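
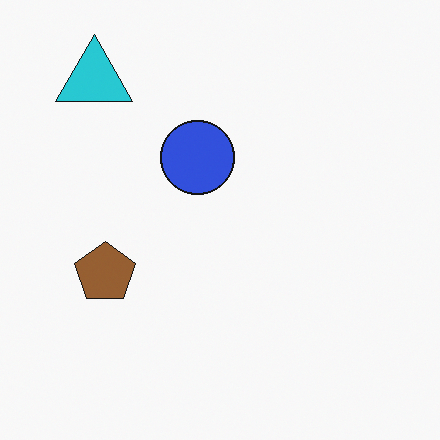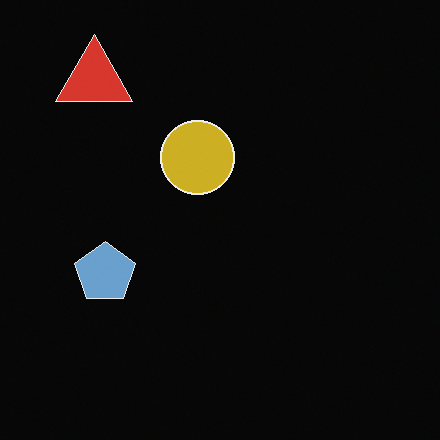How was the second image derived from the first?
The image was color-inverted (negative).

The light background has become dark and every shape's color is its complement — a photographic negative.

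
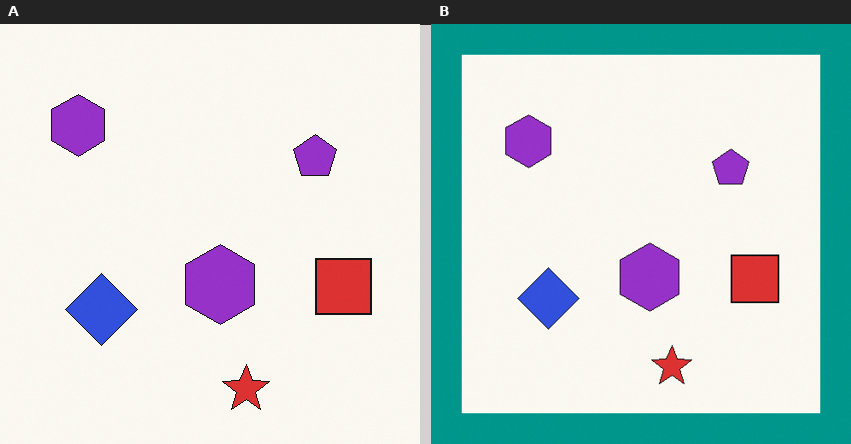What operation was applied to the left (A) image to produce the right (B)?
Framed with a teal border.

A solid teal frame runs around the edge of the right (B) image, with the content slightly shrunk inside it.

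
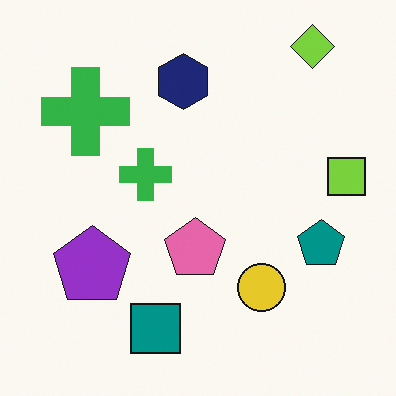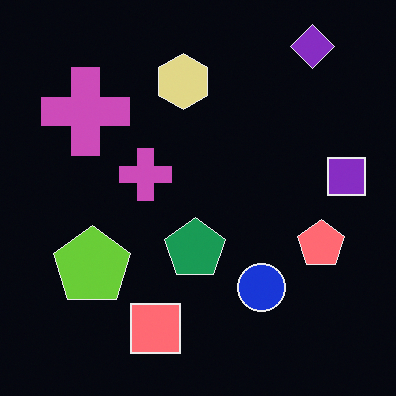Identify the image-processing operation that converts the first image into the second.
It was color-inverted (negative).

The light background has become dark and every shape's color is its complement — a photographic negative.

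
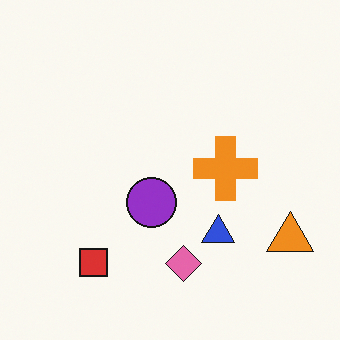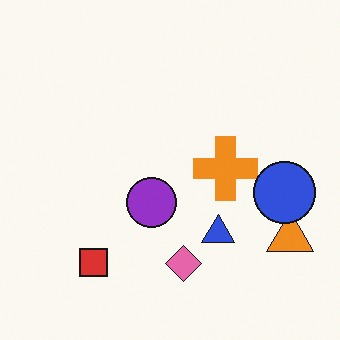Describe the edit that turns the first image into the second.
The transformation is: overlaid with an additional blue circle.

A blue circle appears in the second image that is absent from the first.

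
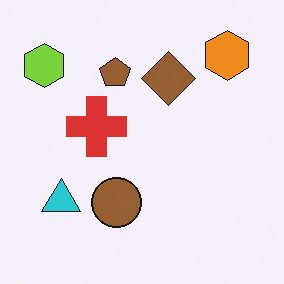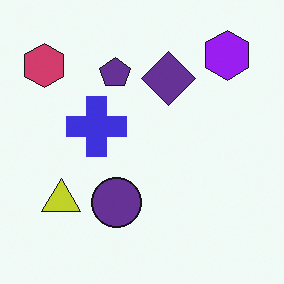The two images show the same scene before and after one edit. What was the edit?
The transformation is: hue-shifted through roughly half the color wheel.

Every shape's color has rotated by the same amount around the hue wheel — a uniform hue shift.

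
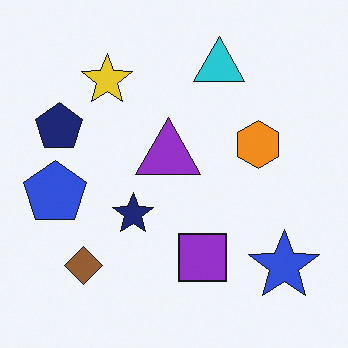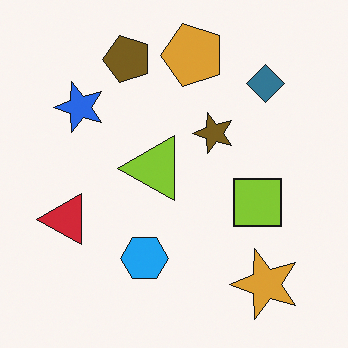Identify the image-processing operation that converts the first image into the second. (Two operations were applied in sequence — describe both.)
The image was hue-shifted through roughly half the color wheel, then transposed (reflected across the top-left ↔ bottom-right diagonal).

Every shape's color has rotated by the same amount around the hue wheel — a uniform hue shift. Shapes have swapped their row and column positions — what was in the top-right is now in the bottom-left — a diagonal reflection.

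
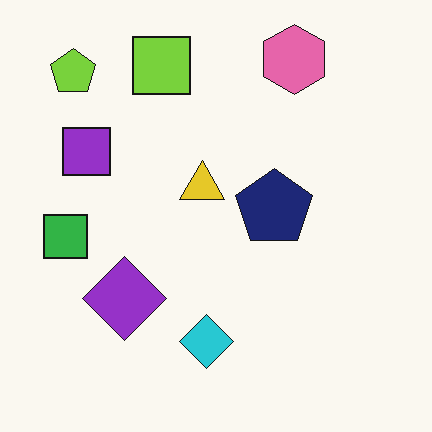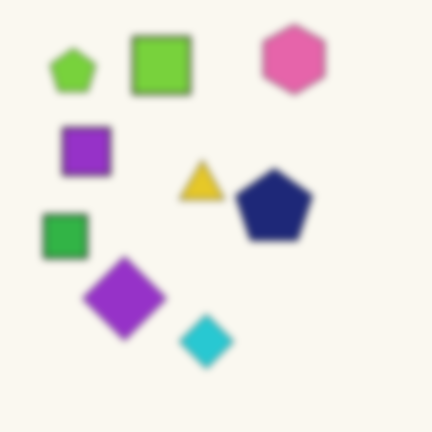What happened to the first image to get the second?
This is the original image noticeably gaussian-blurred.

Shape edges and outlines are uniformly softened across the whole image.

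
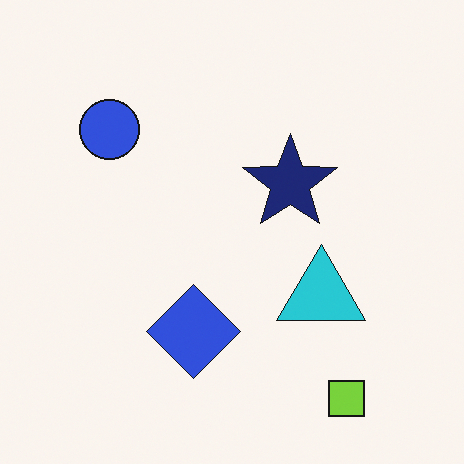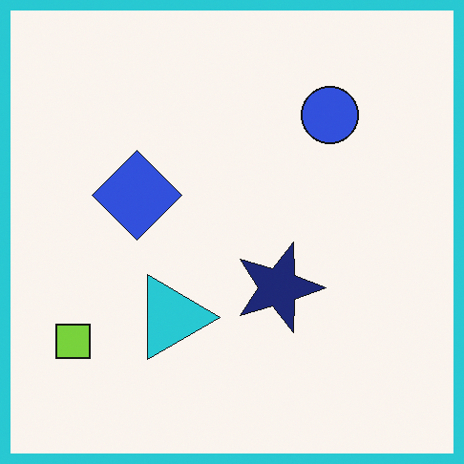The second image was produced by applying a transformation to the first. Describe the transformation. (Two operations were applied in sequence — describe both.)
The second image is the first rotated 90° clockwise, then framed with a cyan border.

The lime square sits in the bottom-right of the first image and the bottom-left of the second — consistent with a whole-image 90° clockwise rotation. A solid cyan frame runs around the edge of the second image, with the content slightly shrunk inside it.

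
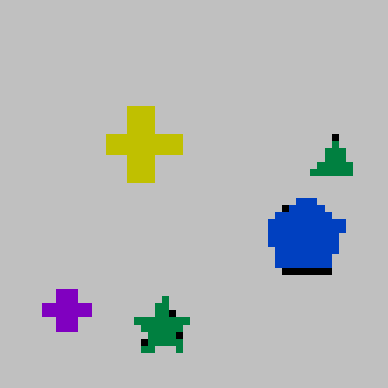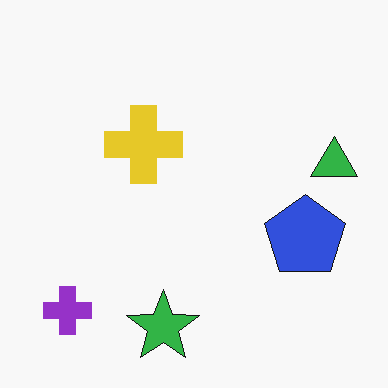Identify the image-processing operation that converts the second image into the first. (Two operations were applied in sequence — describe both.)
It was pixelated into visible square blocks, then aggressively posterized.

Shapes are reduced to large square blocks; fine edges and outlines are lost — a downscale-then-upscale (mosaic) effect. Each flat color has snapped to a coarser quantized level — most visibly, the near-white background has dropped to a flat grey.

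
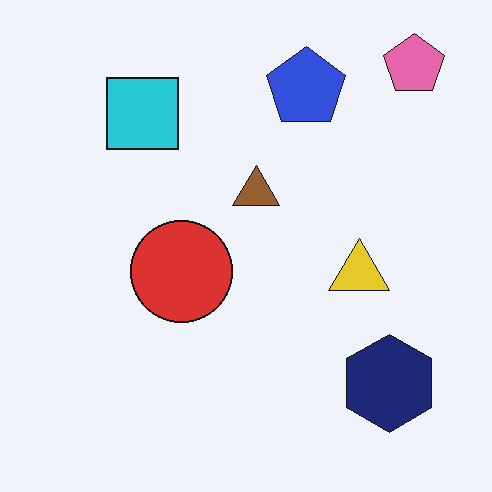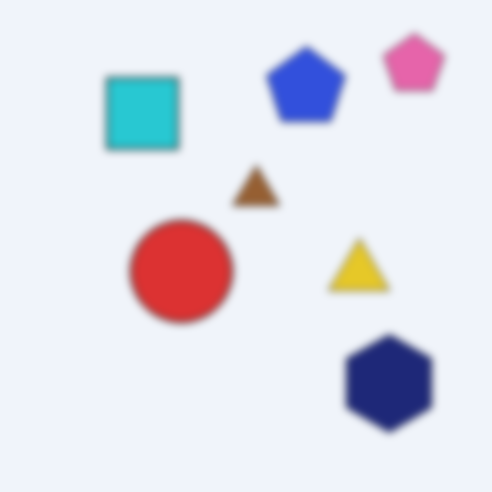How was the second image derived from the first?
This is the original image moderately blurred.

Shape edges and outlines are uniformly softened across the whole image.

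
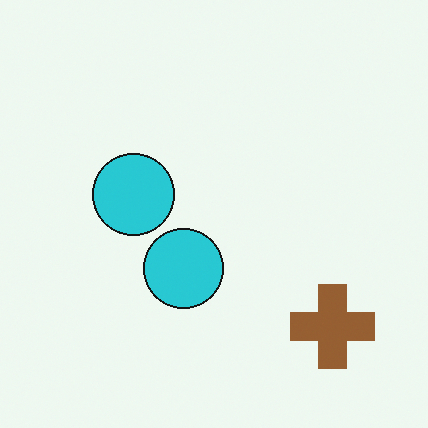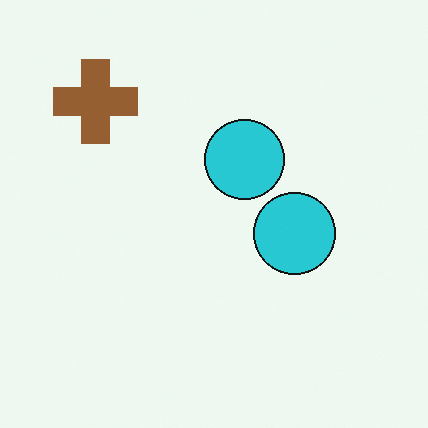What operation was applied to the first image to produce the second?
The transformation is: rotated 180°.

The brown cross sits in the bottom-right of the first image and the top-left of the second — consistent with a whole-image 180° rotation.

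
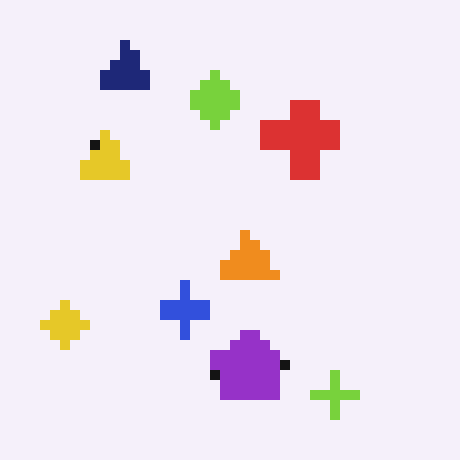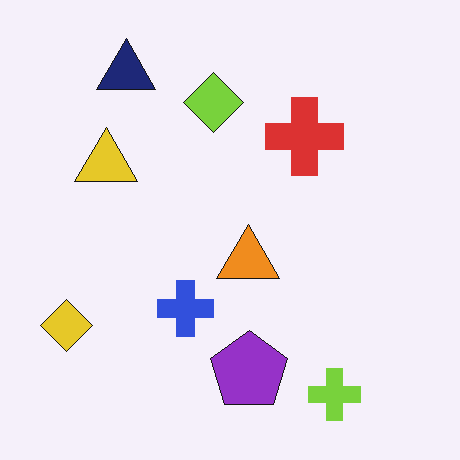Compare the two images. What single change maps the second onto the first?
This is the original image coarsely pixelated.

Shapes are reduced to large square blocks; fine edges and outlines are lost — a downscale-then-upscale (mosaic) effect.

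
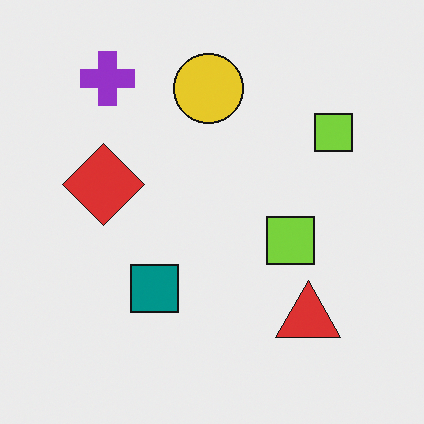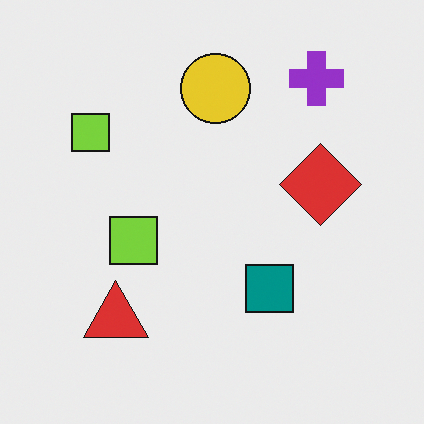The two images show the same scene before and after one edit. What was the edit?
The transformation is: flipped horizontally (left ↔ right).

The red diamond is in the left of the first image and the right of the second — shapes on opposite sides of the vertical midline have swapped in a mirror flip.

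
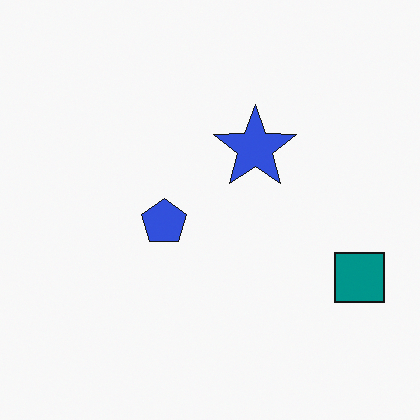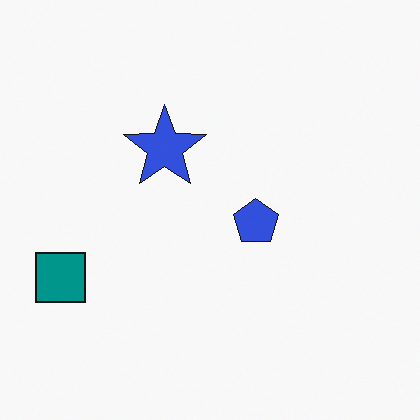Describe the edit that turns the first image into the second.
The image was flipped horizontally (left ↔ right).

The teal square is in the right of the first image and the left of the second — shapes on opposite sides of the vertical midline have swapped in a mirror flip.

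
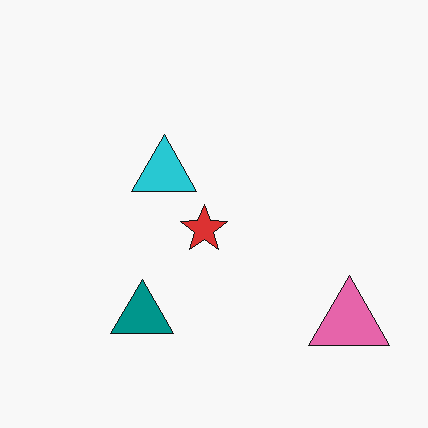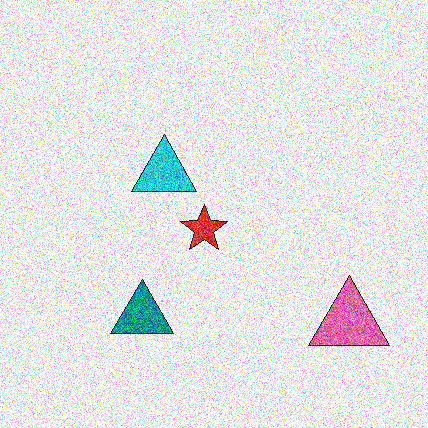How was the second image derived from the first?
The image was degraded with heavy additive noise.

Random speckle covers the whole image, including the flat background.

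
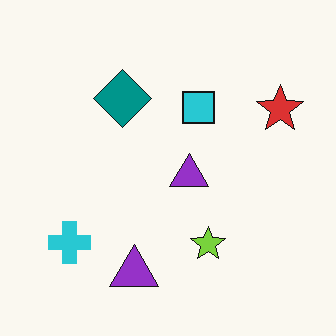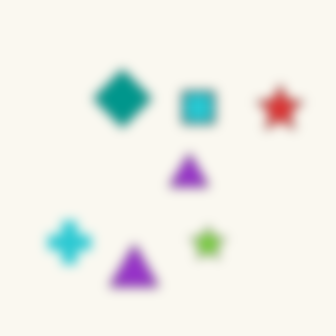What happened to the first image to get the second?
The transformation is: heavily blurred.

Shape edges and outlines are uniformly softened across the whole image.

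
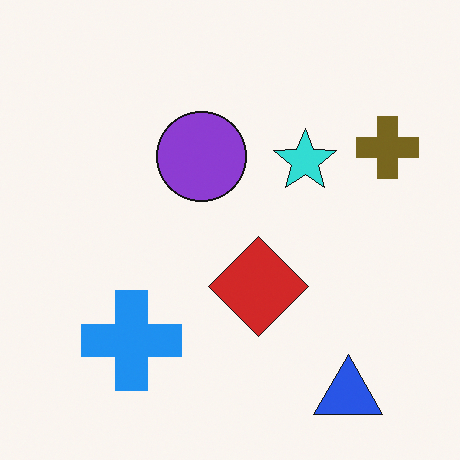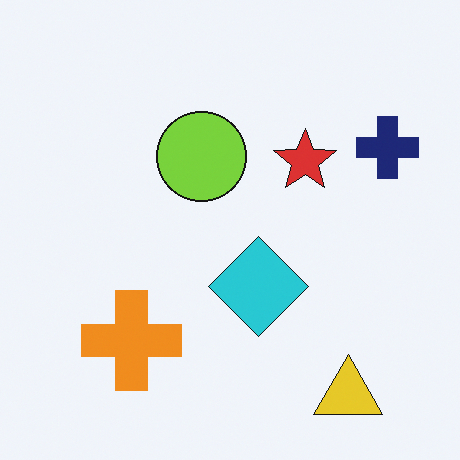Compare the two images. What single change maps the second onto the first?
The image was hue-shifted by a large amount.

Every shape's color has rotated by the same amount around the hue wheel — a uniform hue shift.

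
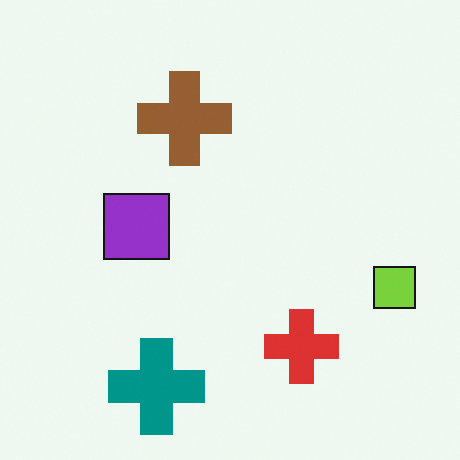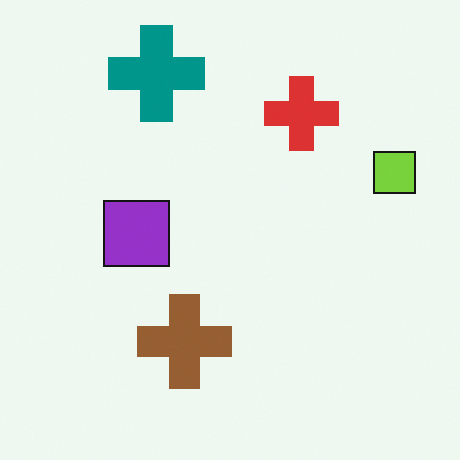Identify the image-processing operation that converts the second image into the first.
Flipped vertically (top ↔ bottom).

The teal cross is in the top of the second image and the bottom of the first — shapes on opposite sides of the horizontal midline have swapped in a mirror flip.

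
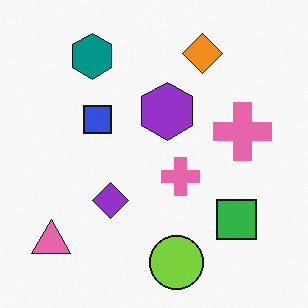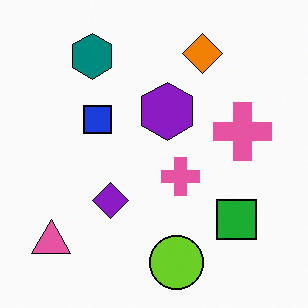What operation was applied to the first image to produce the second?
The transformation is: given slightly increased contrast.

Tones are pushed away from mid-grey across the whole image — a global contrast change.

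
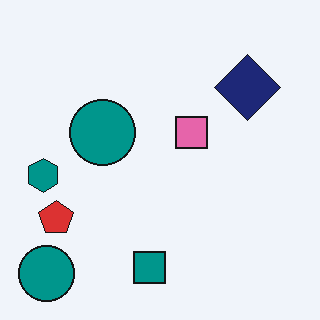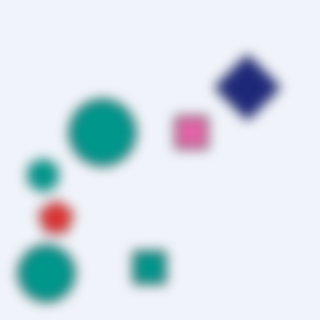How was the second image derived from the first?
The transformation is: heavily blurred.

Shape edges and outlines are uniformly softened across the whole image.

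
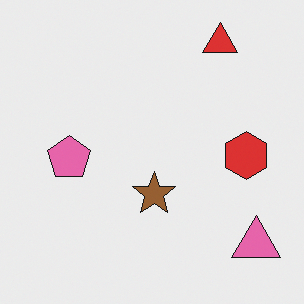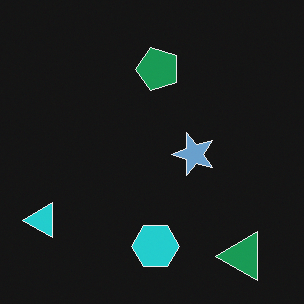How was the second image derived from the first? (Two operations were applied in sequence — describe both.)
The second image is the first color-inverted (negative), then transposed (reflected across the top-left ↔ bottom-right diagonal).

The light background has become dark and every shape's color is its complement — a photographic negative. Shapes have swapped their row and column positions — what was in the top-right is now in the bottom-left — a diagonal reflection.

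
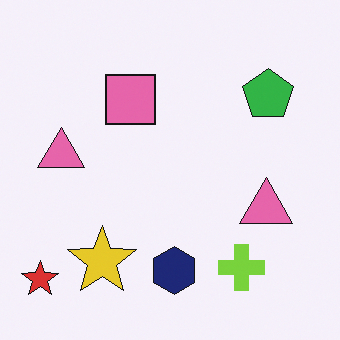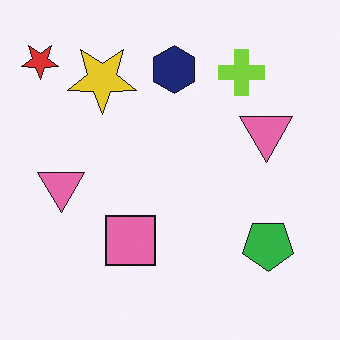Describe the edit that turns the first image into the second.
The transformation is: flipped vertically (top ↔ bottom).

The red star is in the bottom-left of the first image and the top-left of the second — shapes on opposite sides of the horizontal midline have swapped in a mirror flip.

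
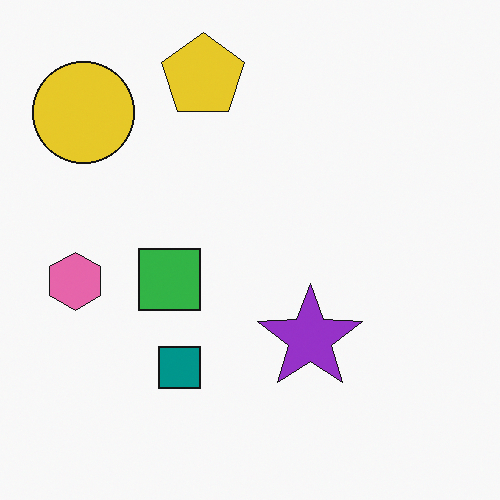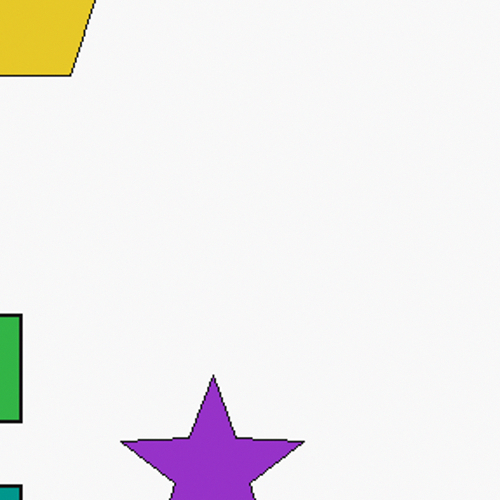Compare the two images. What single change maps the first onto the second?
It was cropped to a noticeably smaller region and rescaled.

The visible shapes are larger and the field of view is narrower; shapes near the original edges may be partly or wholly outside the frame — a crop-and-rescale.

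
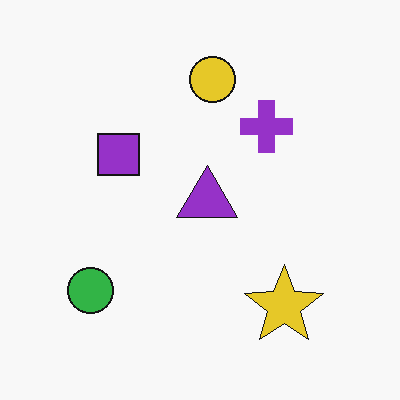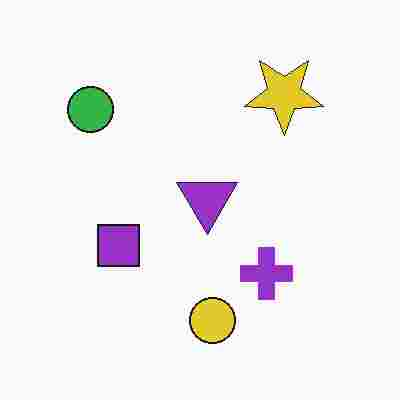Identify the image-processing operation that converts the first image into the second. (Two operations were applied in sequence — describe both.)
The transformation is: flipped vertically (top ↔ bottom), then degraded with heavy JPEG compression.

The yellow circle is in the top of the first image and the bottom of the second — shapes on opposite sides of the horizontal midline have swapped in a mirror flip. Blocky 8×8 compression artifacts appear around shape edges and the flat background shows ringing — characteristic JPEG degradation.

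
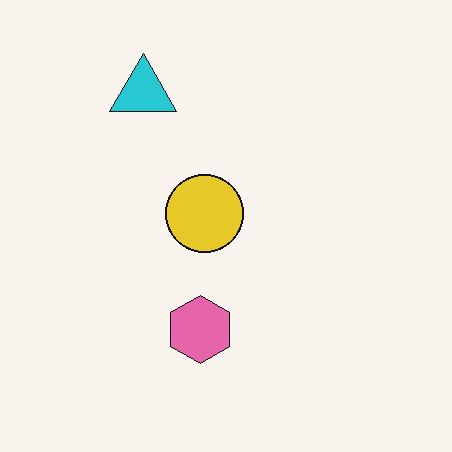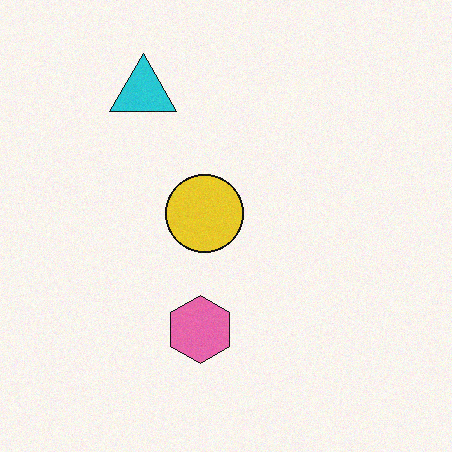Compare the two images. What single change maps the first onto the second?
The transformation is: degraded with subtle gaussian noise.

Random speckle covers the whole image, including the flat background.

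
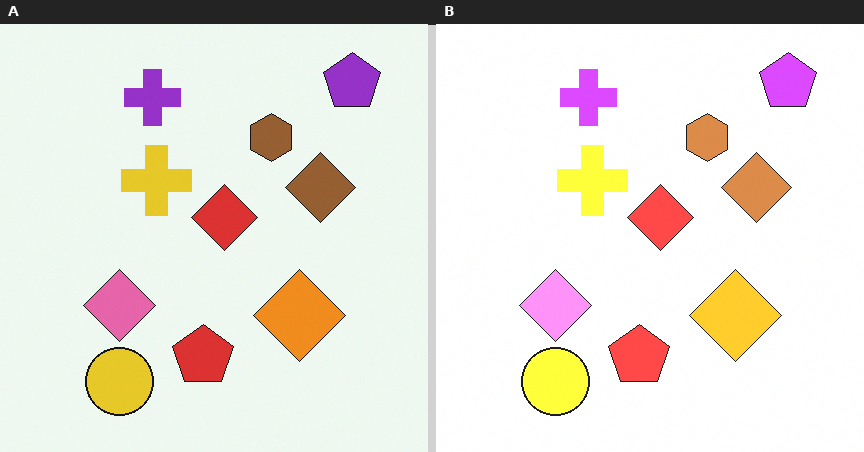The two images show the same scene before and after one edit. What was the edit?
The transformation is: noticeably brightened.

Every pixel — background and shapes alike — is uniformly brightened.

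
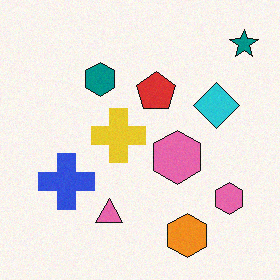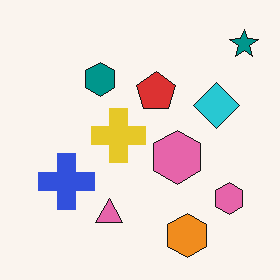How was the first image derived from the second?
The transformation is: degraded with a light layer of grain.

Random speckle covers the whole image, including the flat background.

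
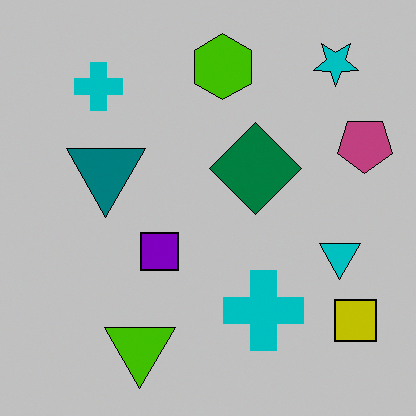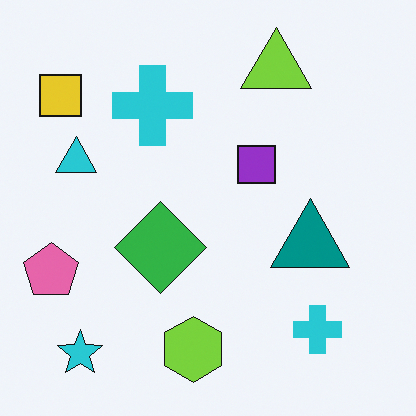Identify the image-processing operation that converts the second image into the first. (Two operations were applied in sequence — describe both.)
It was heavily posterized to just a handful of flat colors, then rotated 180°.

Each flat color has snapped to a coarser quantized level — most visibly, the near-white background has dropped to a flat grey. The cyan star sits in the bottom-left of the second image and the top-right of the first — consistent with a whole-image 180° rotation.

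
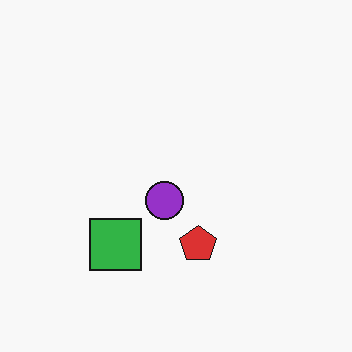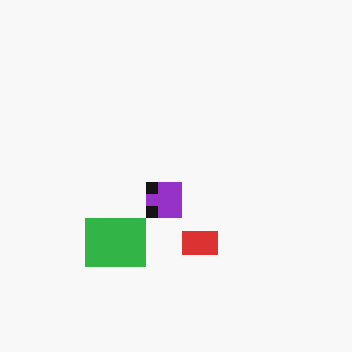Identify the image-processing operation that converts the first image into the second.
The second image is the first heavily pixelated into large blocks.

Shapes are reduced to large square blocks; fine edges and outlines are lost — a downscale-then-upscale (mosaic) effect.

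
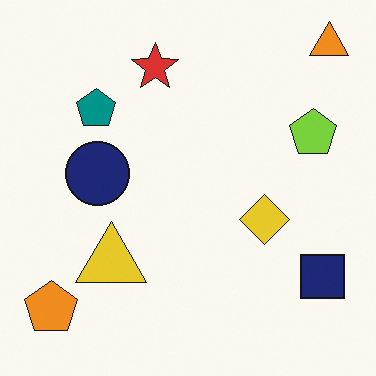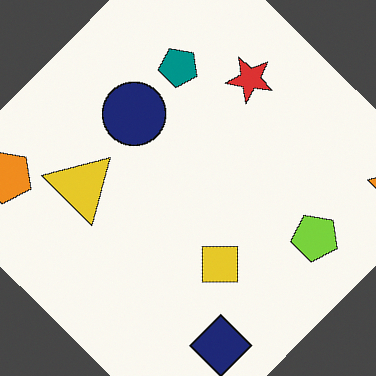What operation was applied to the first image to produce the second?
The transformation is: rotated clockwise by a large amount — several tens of degrees.

Every shape is tilted by the same angle and the image corners show triangular fill wedges — a whole-image rotation by a non-right angle.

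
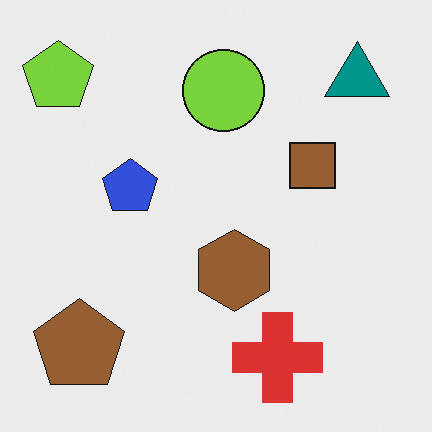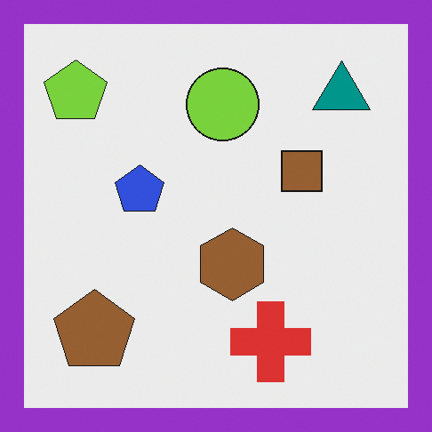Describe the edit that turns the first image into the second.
Framed with a purple border.

A solid purple frame runs around the edge of the second image, with the content slightly shrunk inside it.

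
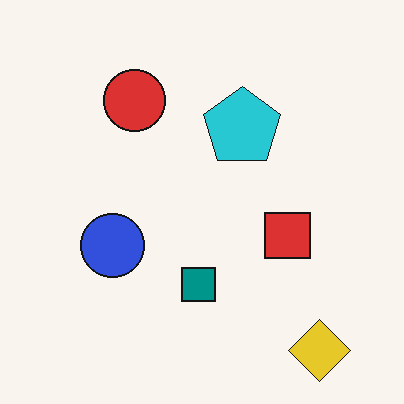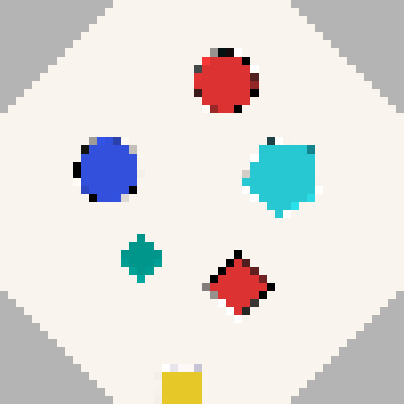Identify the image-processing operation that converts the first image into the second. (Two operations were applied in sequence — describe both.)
It was rotated clockwise by a large amount — several tens of degrees, then pixelated into visible square blocks.

Every shape is tilted by the same angle and the image corners show triangular fill wedges — a whole-image rotation by a non-right angle. Shapes are reduced to large square blocks; fine edges and outlines are lost — a downscale-then-upscale (mosaic) effect.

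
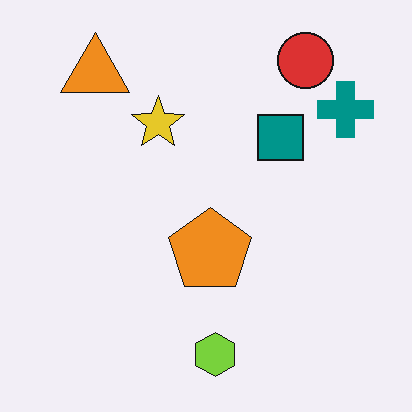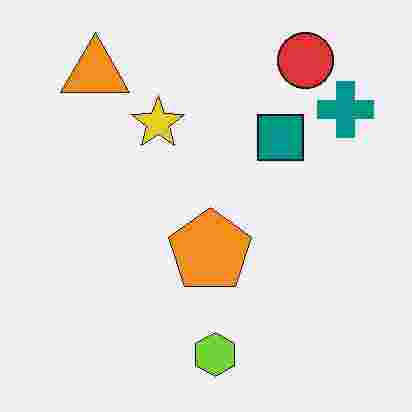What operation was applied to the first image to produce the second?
This is the original image heavily JPEG-compressed with obvious blocking artifacts.

Blocky 8×8 compression artifacts appear around shape edges and the flat background shows ringing — characteristic JPEG degradation.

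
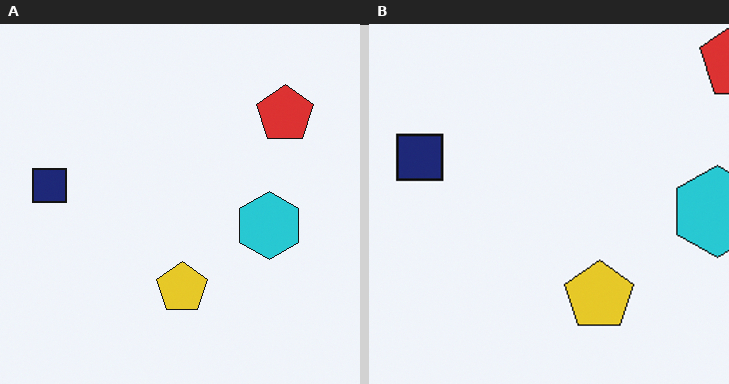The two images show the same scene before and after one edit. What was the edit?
It was cropped to a modestly smaller region and rescaled.

The visible shapes are larger and the field of view is narrower; shapes near the original edges may be partly or wholly outside the frame — a crop-and-rescale.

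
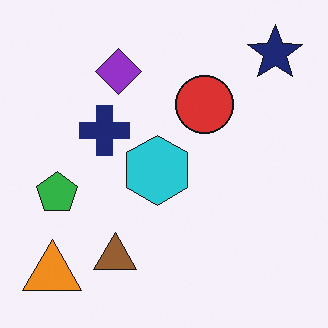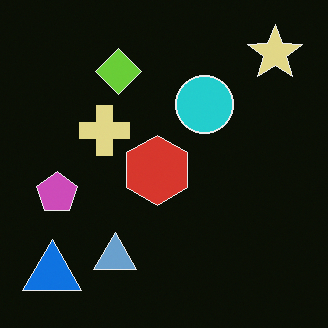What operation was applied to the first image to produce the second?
Color-inverted (negative).

The light background has become dark and every shape's color is its complement — a photographic negative.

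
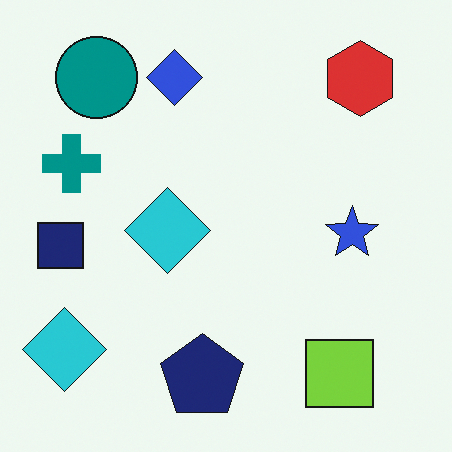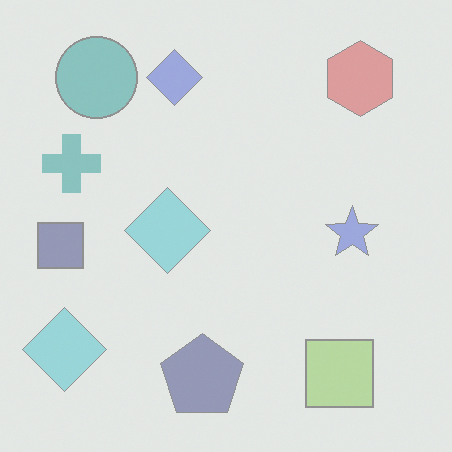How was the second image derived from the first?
The image was washed out (contrast reduced).

Tones are pushed toward mid-grey across the whole image — a global contrast change.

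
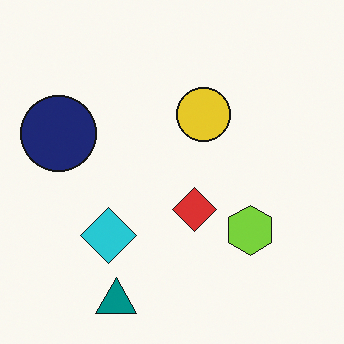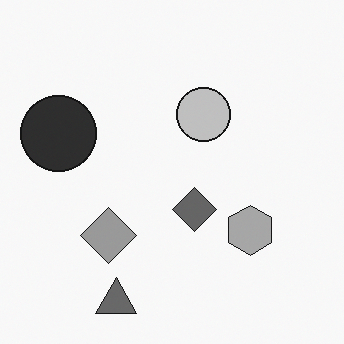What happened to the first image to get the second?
Converted to grayscale.

All color is removed — every shape is now a shade of grey.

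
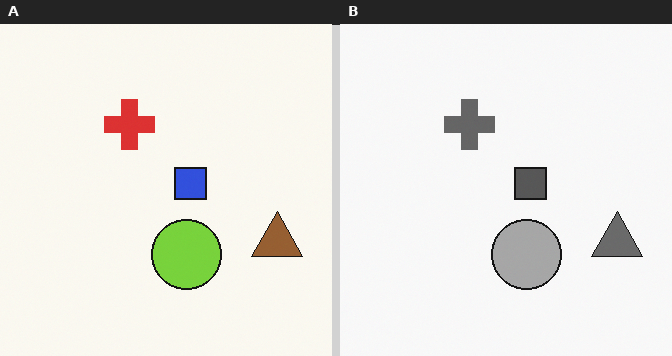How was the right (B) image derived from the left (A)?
The image was converted to grayscale.

All color is removed — every shape is now a shade of grey.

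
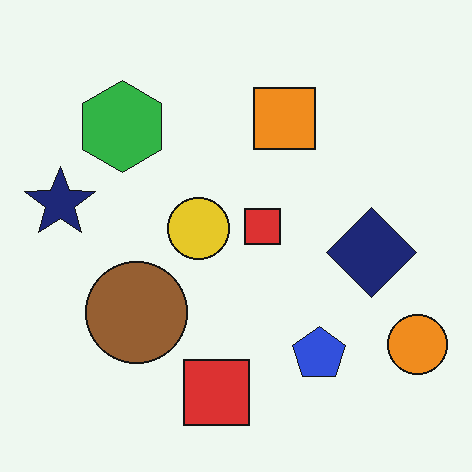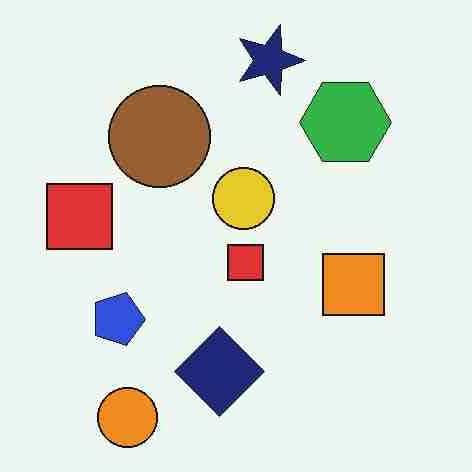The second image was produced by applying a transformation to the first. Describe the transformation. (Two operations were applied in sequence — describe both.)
The image was degraded with heavy JPEG compression, then rotated 90° clockwise.

Blocky 8×8 compression artifacts appear around shape edges and the flat background shows ringing — characteristic JPEG degradation. The orange circle sits in the bottom-right of the first image and the bottom-left of the second — consistent with a whole-image 90° clockwise rotation.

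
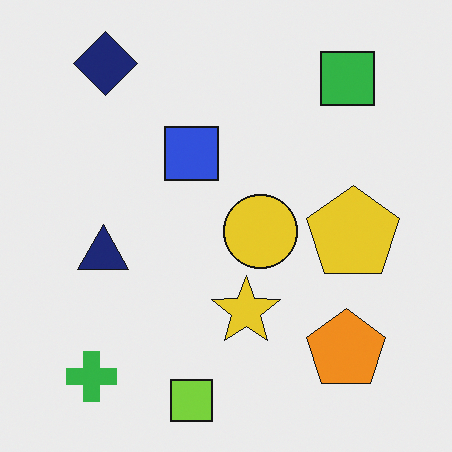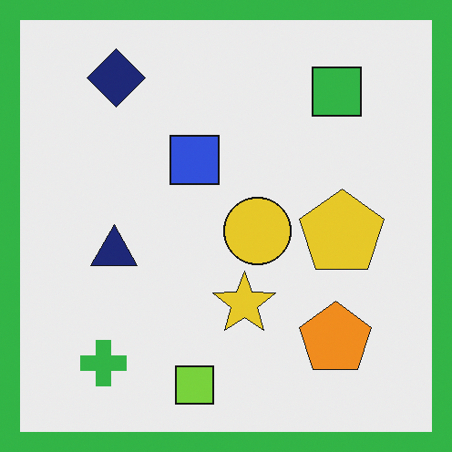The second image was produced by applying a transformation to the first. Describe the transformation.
It was framed with a green border.

A solid green frame runs around the edge of the second image, with the content slightly shrunk inside it.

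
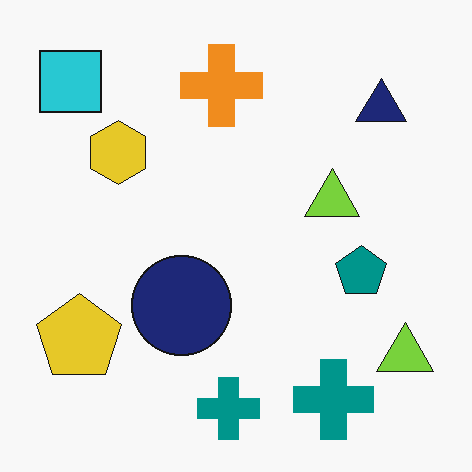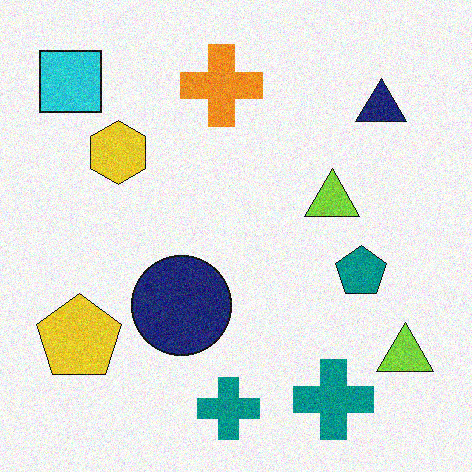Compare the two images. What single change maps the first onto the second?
It was degraded with moderate additive noise.

Random speckle covers the whole image, including the flat background.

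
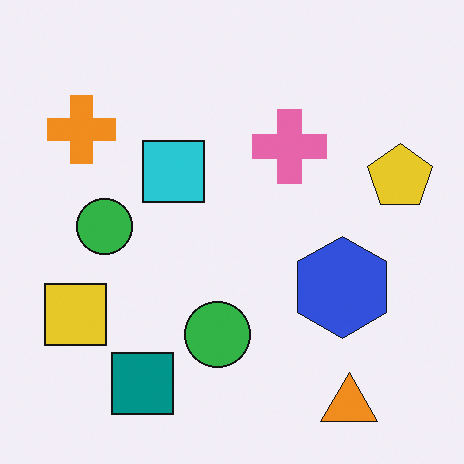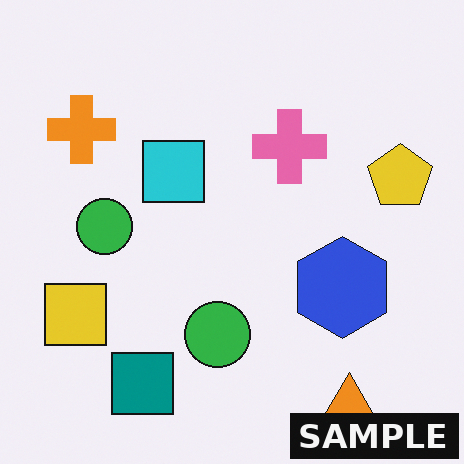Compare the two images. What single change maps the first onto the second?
This is the original image watermarked with the text "SAMPLE" in the lower-right corner.

A dark label reading "SAMPLE" appears in the lower-right corner.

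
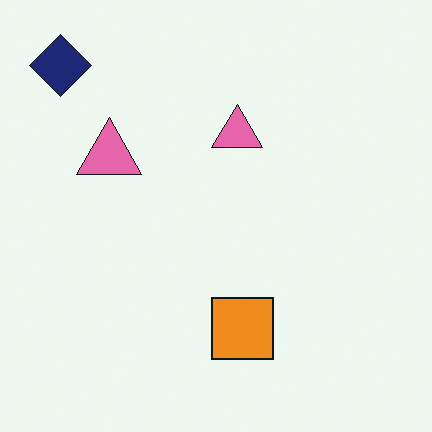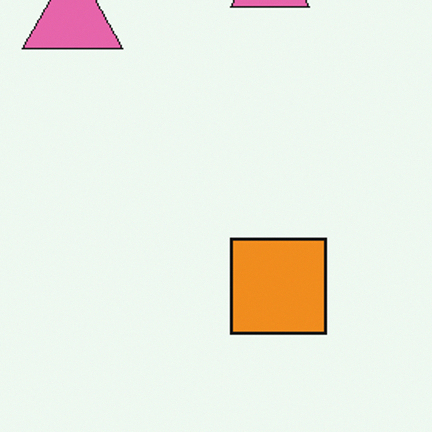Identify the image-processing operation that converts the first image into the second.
This is the original image cropped slightly and scaled back up.

The visible shapes are larger and the field of view is narrower; shapes near the original edges may be partly or wholly outside the frame — a crop-and-rescale.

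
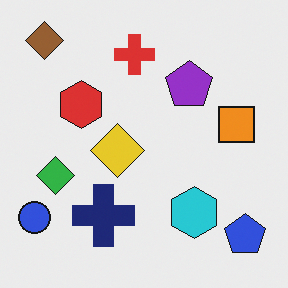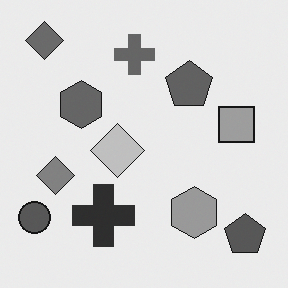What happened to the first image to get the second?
The transformation is: converted to grayscale.

All color is removed — every shape is now a shade of grey.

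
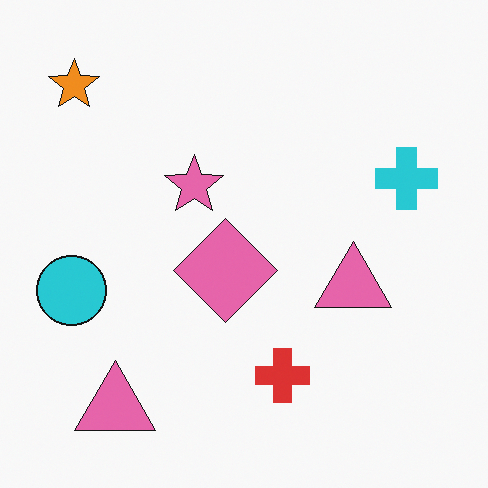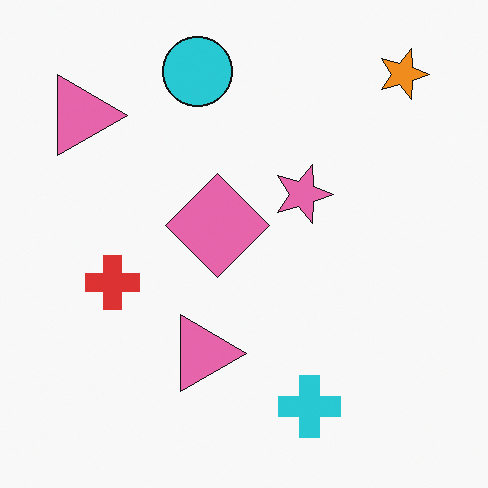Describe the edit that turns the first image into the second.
The image was rotated 90° clockwise.

The orange star sits in the top-left of the first image and the top-right of the second — consistent with a whole-image 90° clockwise rotation.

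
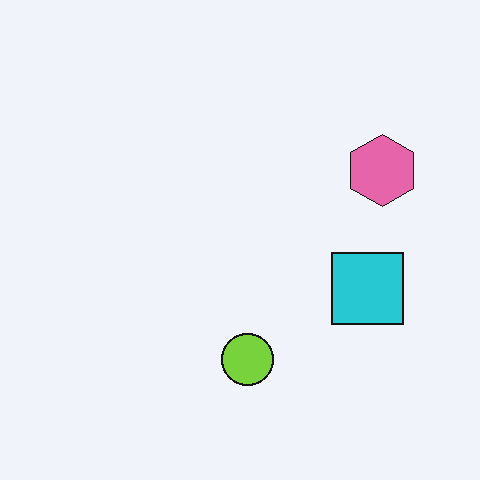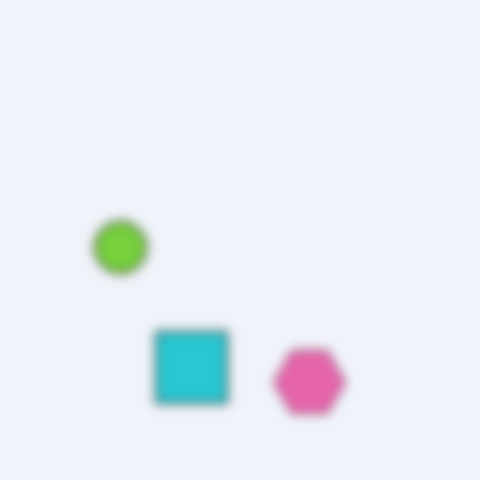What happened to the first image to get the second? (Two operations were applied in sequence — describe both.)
This is the original image strongly gaussian-blurred, then rotated 90° clockwise.

Shape edges and outlines are uniformly softened across the whole image. The pink hexagon sits in the right of the first image and the bottom of the second — consistent with a whole-image 90° clockwise rotation.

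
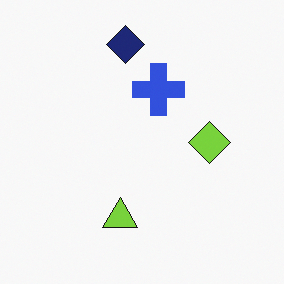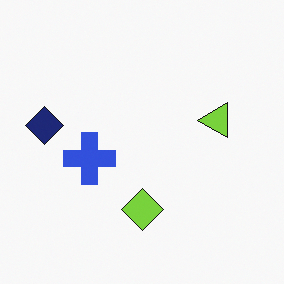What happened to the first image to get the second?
The transformation is: transposed (reflected across the top-left ↔ bottom-right diagonal).

Shapes have swapped their row and column positions — what was in the top-right is now in the bottom-left — a diagonal reflection.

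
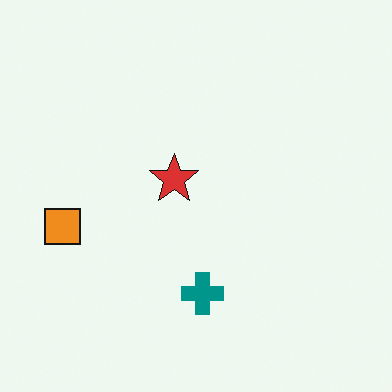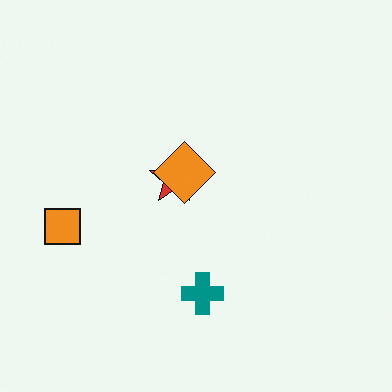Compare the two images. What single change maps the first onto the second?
This is the original image overlaid with an additional orange diamond.

An orange diamond appears in the second image that is absent from the first.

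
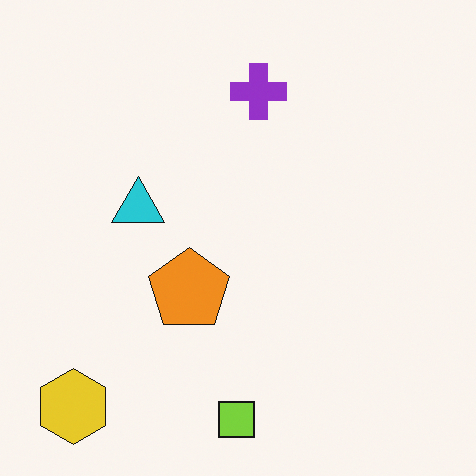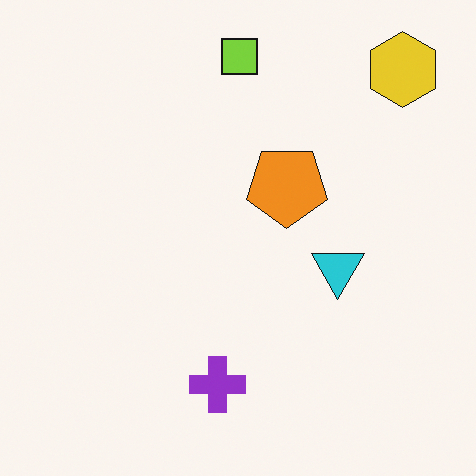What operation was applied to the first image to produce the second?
Rotated 180°.

The yellow hexagon sits in the bottom-left of the first image and the top-right of the second — consistent with a whole-image 180° rotation.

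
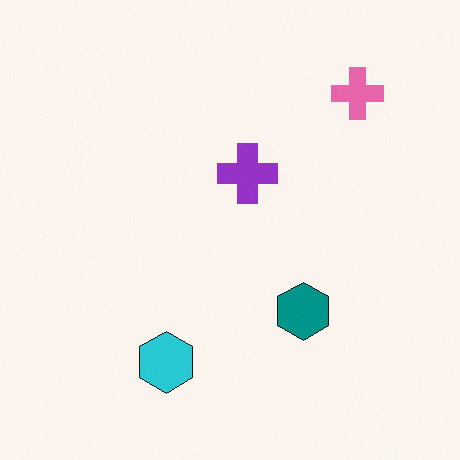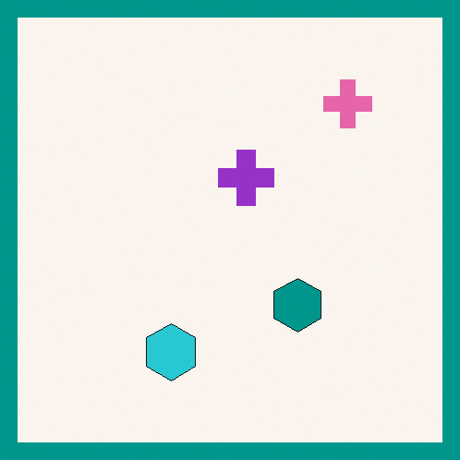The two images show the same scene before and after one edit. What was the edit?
The transformation is: framed with a teal border.

A solid teal frame runs around the edge of the second image, with the content slightly shrunk inside it.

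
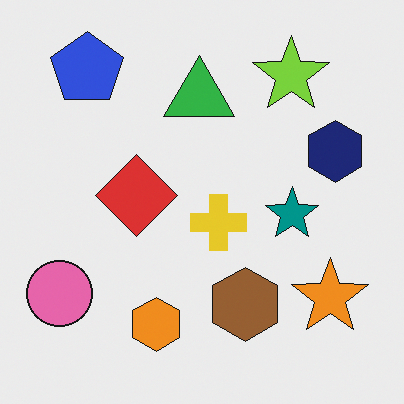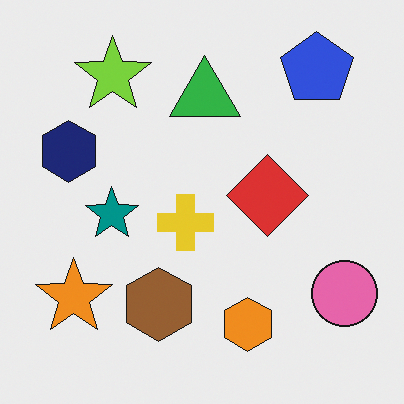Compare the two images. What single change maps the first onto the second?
This is the original image flipped horizontally (left ↔ right).

The pink circle is in the bottom-left of the first image and the bottom-right of the second — shapes on opposite sides of the vertical midline have swapped in a mirror flip.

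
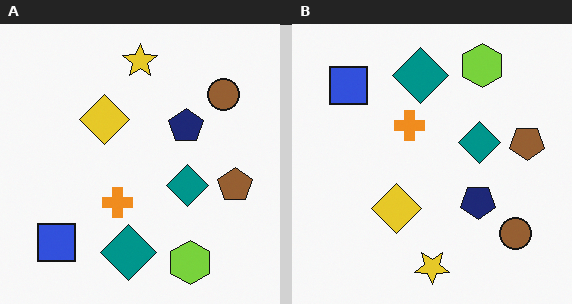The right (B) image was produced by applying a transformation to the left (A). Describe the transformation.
The image was flipped vertically (top ↔ bottom).

The yellow star is in the top of the left (A) image and the bottom of the right (B) — shapes on opposite sides of the horizontal midline have swapped in a mirror flip.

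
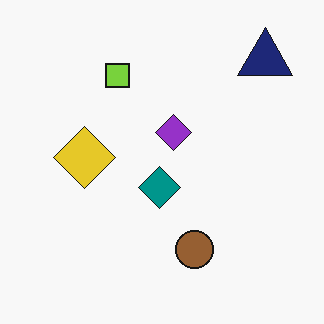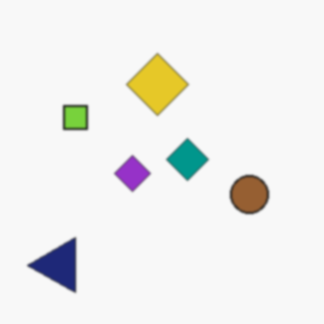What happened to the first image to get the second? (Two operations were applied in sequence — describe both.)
The transformation is: transposed (reflected across the top-left ↔ bottom-right diagonal), then lightly blurred.

Shapes have swapped their row and column positions — what was in the top-right is now in the bottom-left — a diagonal reflection. Shape edges and outlines are uniformly softened across the whole image.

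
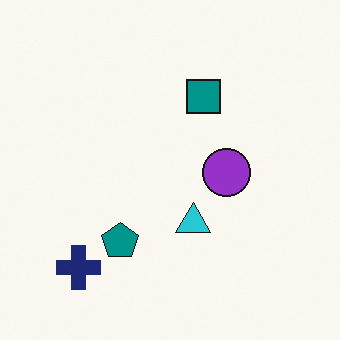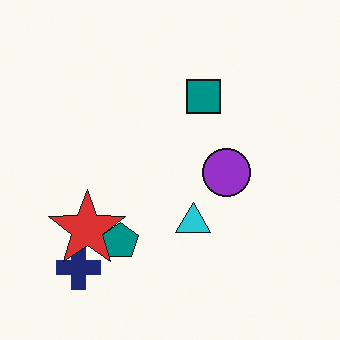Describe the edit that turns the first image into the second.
The image was overlaid with an additional red star.

A red star appears in the second image that is absent from the first.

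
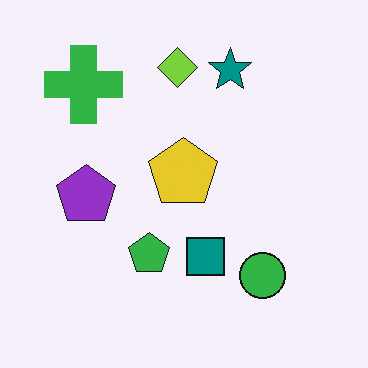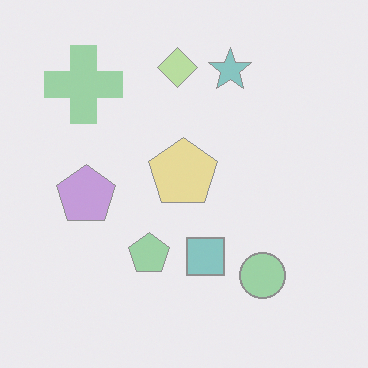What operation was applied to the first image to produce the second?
The second image is the first given much lower contrast.

Tones are pushed toward mid-grey across the whole image — a global contrast change.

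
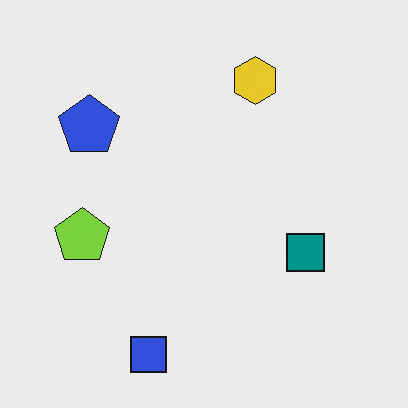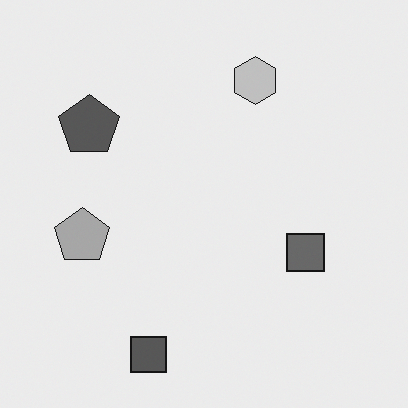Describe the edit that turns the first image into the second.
The second image is the first converted to grayscale.

All color is removed — every shape is now a shade of grey.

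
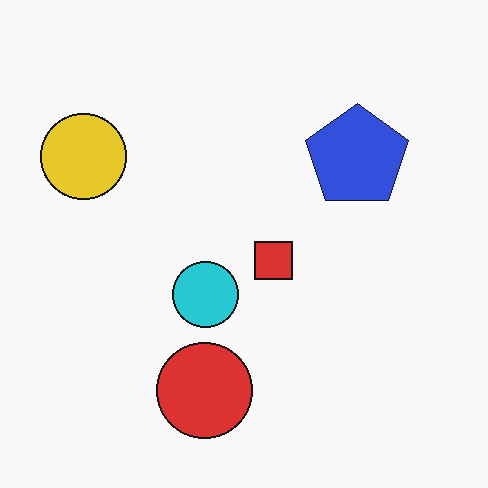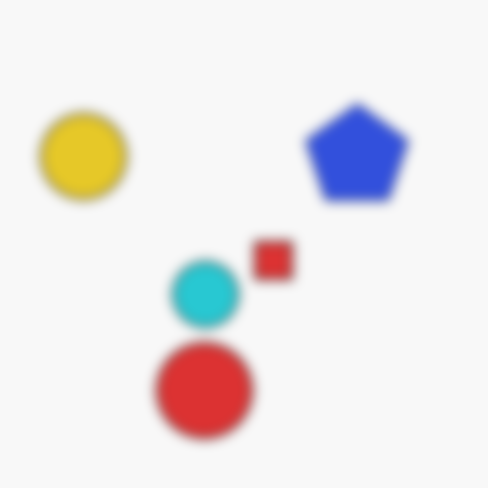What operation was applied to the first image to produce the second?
The image was heavily blurred.

Shape edges and outlines are uniformly softened across the whole image.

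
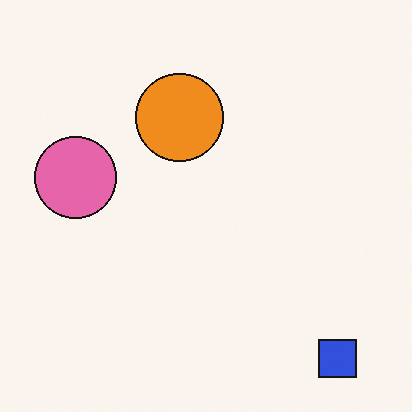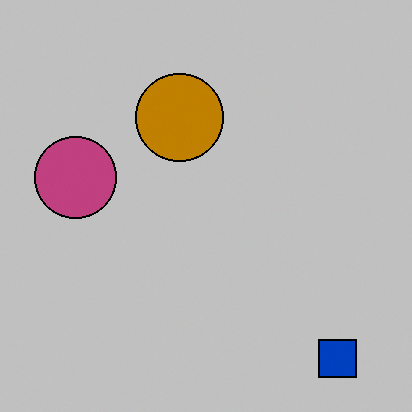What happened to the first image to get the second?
This is the original image heavily posterized to just a handful of flat colors.

Each flat color has snapped to a coarser quantized level — most visibly, the near-white background has dropped to a flat grey.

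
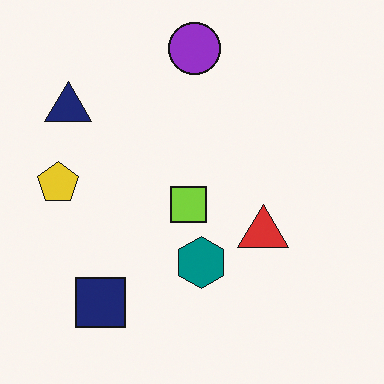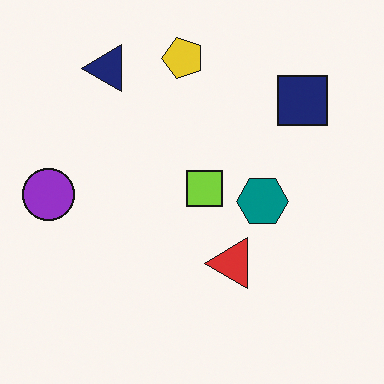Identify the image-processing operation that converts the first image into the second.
The image was transposed (reflected across the top-left ↔ bottom-right diagonal).

Shapes have swapped their row and column positions — what was in the top-right is now in the bottom-left — a diagonal reflection.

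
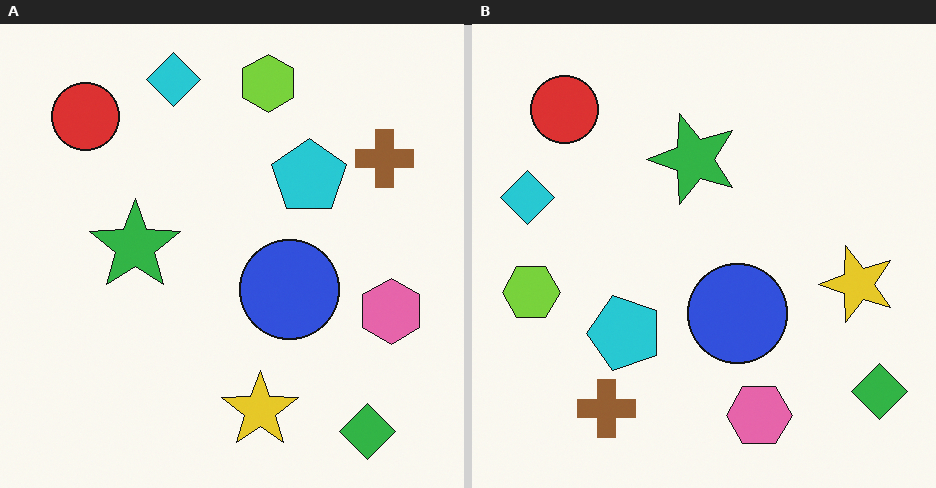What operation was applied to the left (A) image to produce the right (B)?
The transformation is: transposed (reflected across the top-left ↔ bottom-right diagonal).

Shapes have swapped their row and column positions — what was in the top-right is now in the bottom-left — a diagonal reflection.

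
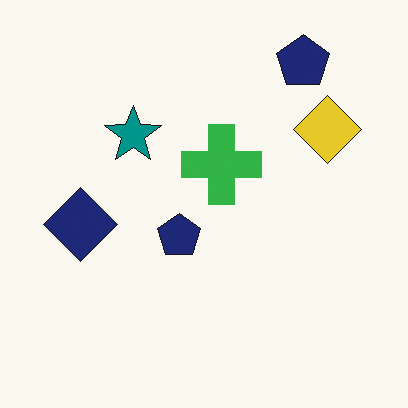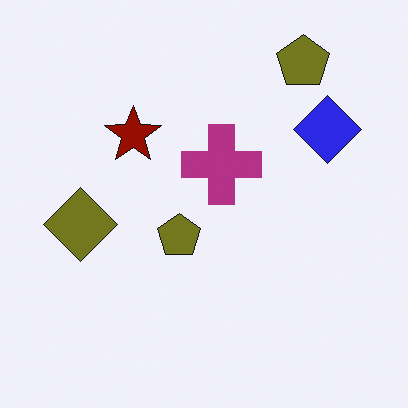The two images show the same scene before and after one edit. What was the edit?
The transformation is: hue-shifted through roughly half the color wheel.

Every shape's color has rotated by the same amount around the hue wheel — a uniform hue shift.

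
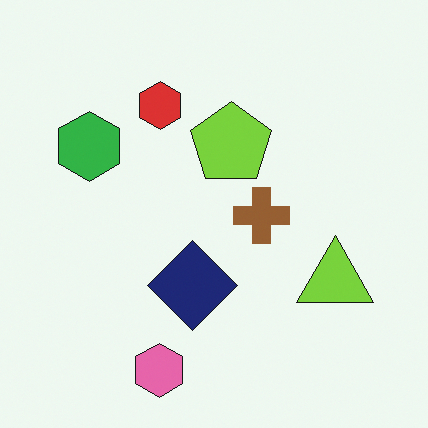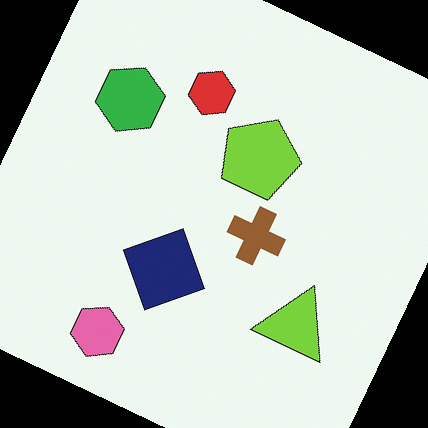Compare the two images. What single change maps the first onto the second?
The second image is the first rotated clockwise by a clearly visible amount.

Every shape is tilted by the same angle and the image corners show triangular fill wedges — a whole-image rotation by a non-right angle.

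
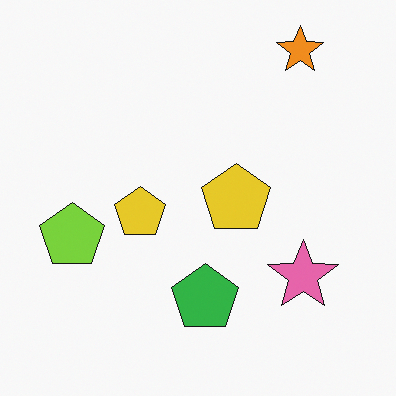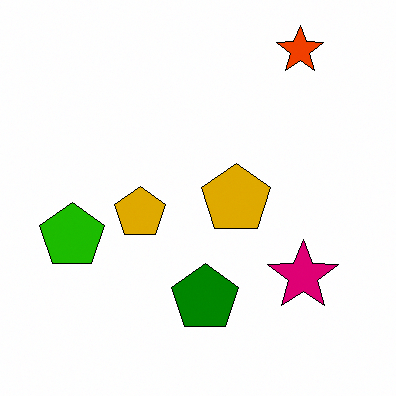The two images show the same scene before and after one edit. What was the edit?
This is the original image boosted in contrast.

Tones are pushed away from mid-grey across the whole image — a global contrast change.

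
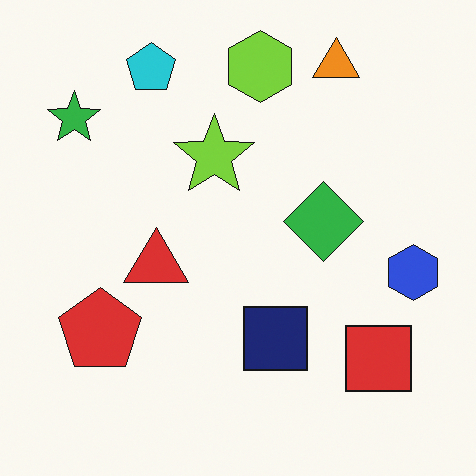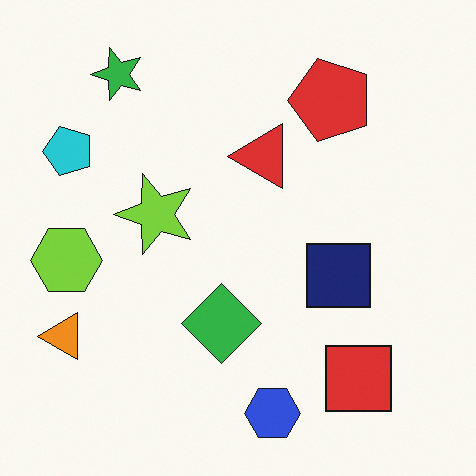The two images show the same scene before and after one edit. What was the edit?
Transposed (reflected across the top-left ↔ bottom-right diagonal).

Shapes have swapped their row and column positions — what was in the top-right is now in the bottom-left — a diagonal reflection.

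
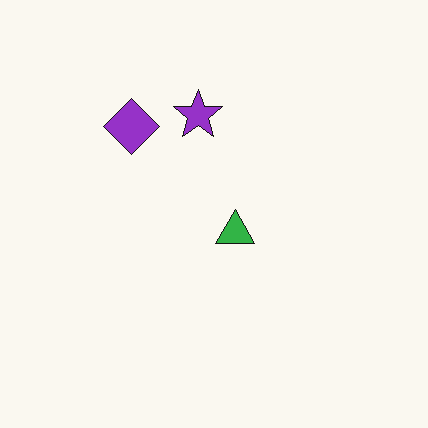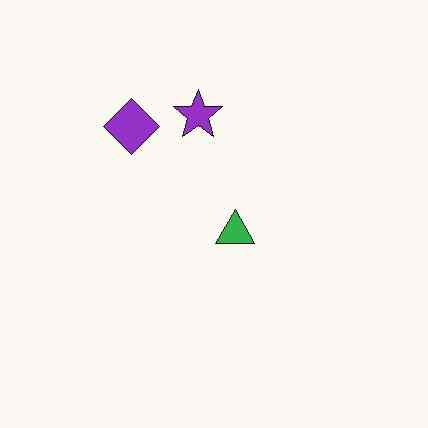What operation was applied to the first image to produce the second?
This is the original image JPEG-compressed with visible artifacts.

Blocky 8×8 compression artifacts appear around shape edges and the flat background shows ringing — characteristic JPEG degradation.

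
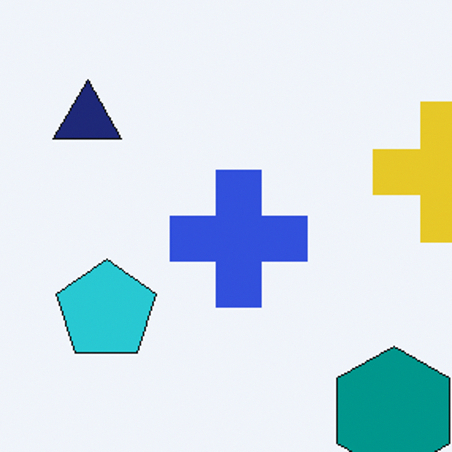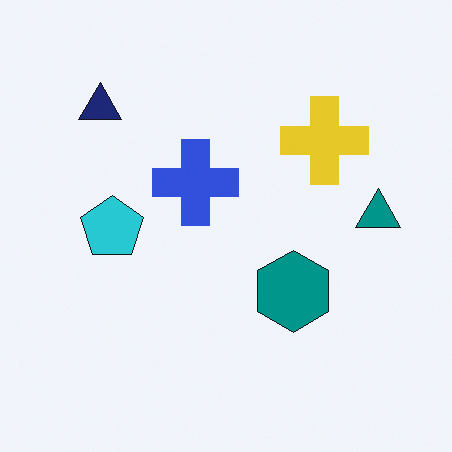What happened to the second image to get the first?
Cropped to a modestly smaller region and rescaled.

The visible shapes are larger and the field of view is narrower; shapes near the original edges may be partly or wholly outside the frame — a crop-and-rescale.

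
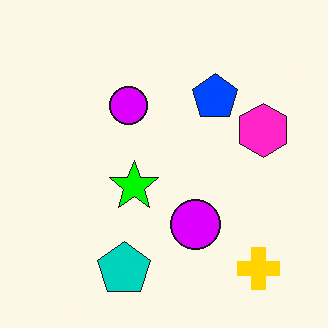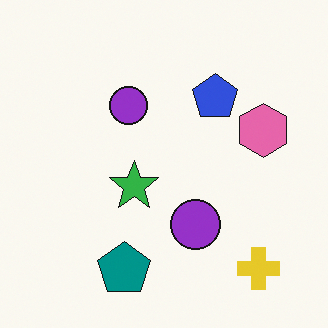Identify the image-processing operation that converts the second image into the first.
It was heavily oversaturated.

All colors are more vivid — a global saturation change.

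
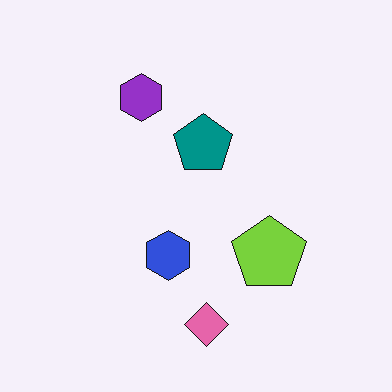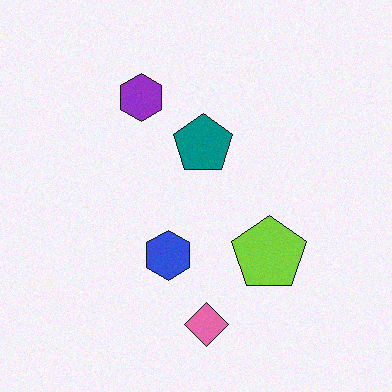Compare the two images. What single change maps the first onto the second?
This is the original image degraded with a light layer of grain.

Random speckle covers the whole image, including the flat background.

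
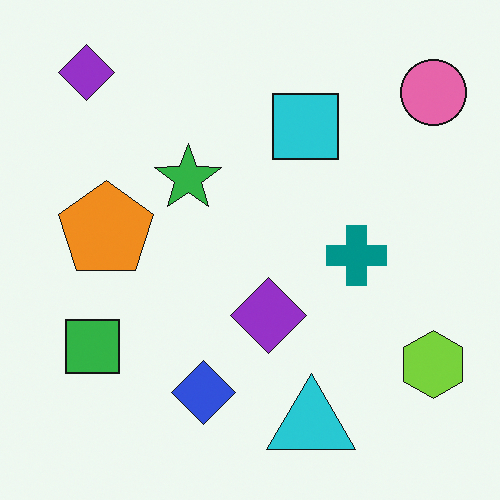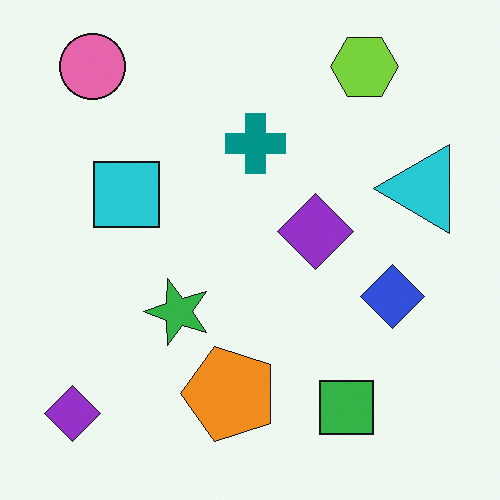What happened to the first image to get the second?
It was rotated 90° counter-clockwise.

The pink circle sits in the top-right of the first image and the top-left of the second — consistent with a whole-image 90° counter-clockwise rotation.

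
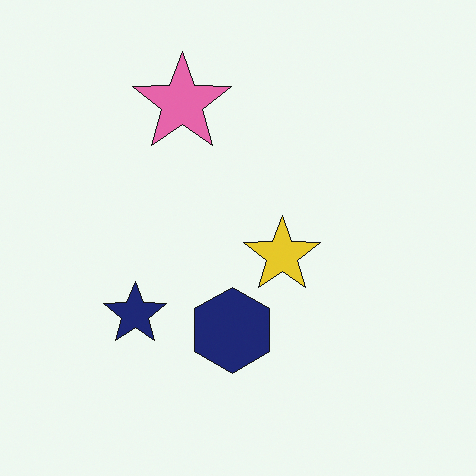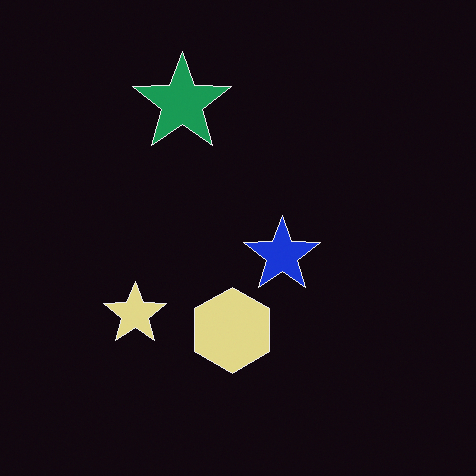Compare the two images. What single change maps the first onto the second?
Color-inverted (negative).

The light background has become dark and every shape's color is its complement — a photographic negative.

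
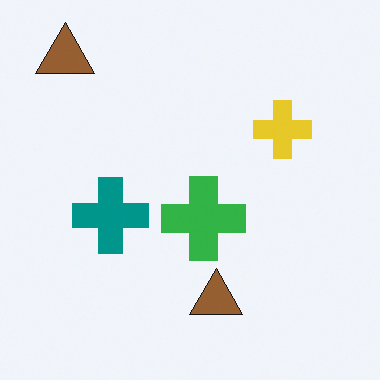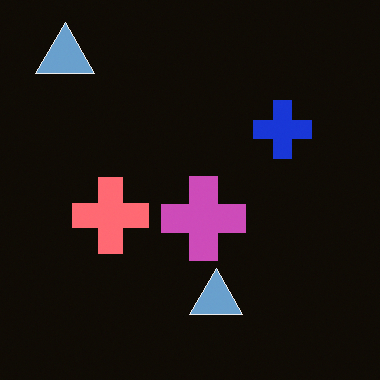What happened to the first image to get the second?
Color-inverted (negative).

The light background has become dark and every shape's color is its complement — a photographic negative.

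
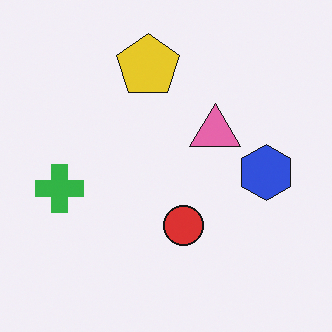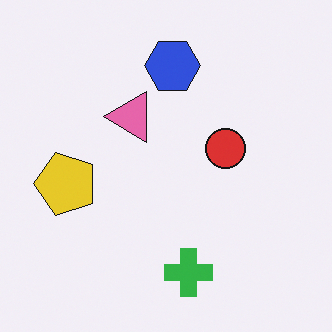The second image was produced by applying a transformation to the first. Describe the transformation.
The image was rotated 90° counter-clockwise.

The green cross sits in the left of the first image and the bottom of the second — consistent with a whole-image 90° counter-clockwise rotation.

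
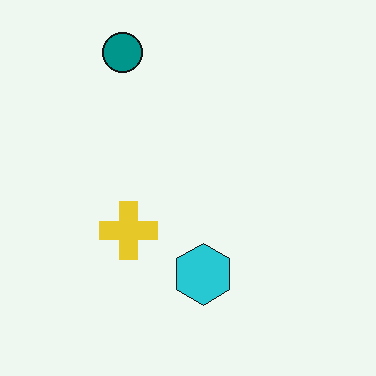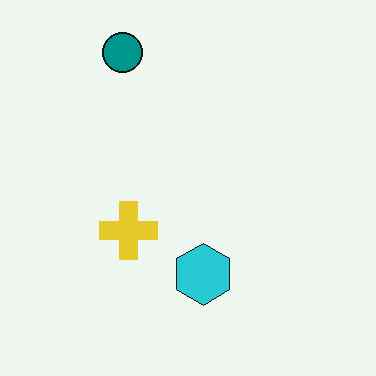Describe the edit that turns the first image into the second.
It was JPEG-compressed with visible artifacts.

Blocky 8×8 compression artifacts appear around shape edges and the flat background shows ringing — characteristic JPEG degradation.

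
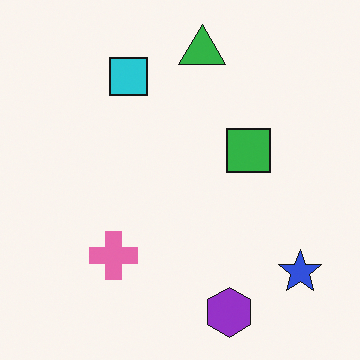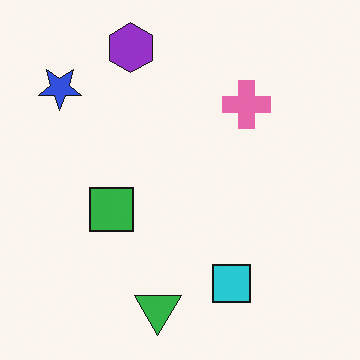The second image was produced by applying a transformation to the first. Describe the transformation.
This is the original image rotated 180°.

The blue star sits in the bottom-right of the first image and the top-left of the second — consistent with a whole-image 180° rotation.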